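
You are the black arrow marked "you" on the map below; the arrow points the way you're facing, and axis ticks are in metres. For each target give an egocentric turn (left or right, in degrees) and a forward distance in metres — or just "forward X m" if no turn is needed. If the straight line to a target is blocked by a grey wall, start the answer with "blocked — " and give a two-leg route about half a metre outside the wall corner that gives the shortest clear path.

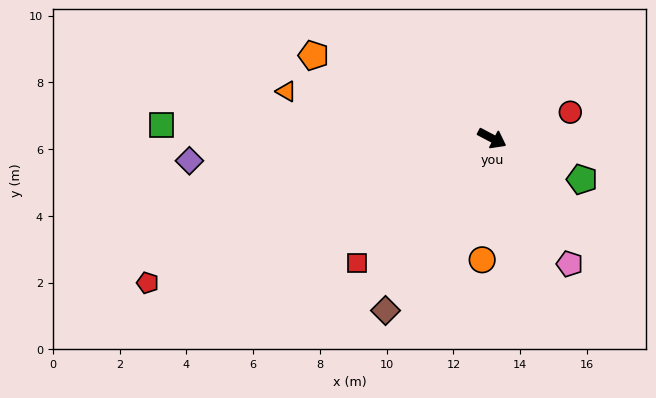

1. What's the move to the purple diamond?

turn right 148°, forward 9.1 m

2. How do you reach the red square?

turn right 109°, forward 5.5 m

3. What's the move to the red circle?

turn left 46°, forward 2.5 m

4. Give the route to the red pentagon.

turn right 129°, forward 11.2 m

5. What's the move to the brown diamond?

turn right 94°, forward 6.1 m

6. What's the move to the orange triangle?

turn right 165°, forward 6.3 m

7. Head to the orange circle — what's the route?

turn right 67°, forward 3.7 m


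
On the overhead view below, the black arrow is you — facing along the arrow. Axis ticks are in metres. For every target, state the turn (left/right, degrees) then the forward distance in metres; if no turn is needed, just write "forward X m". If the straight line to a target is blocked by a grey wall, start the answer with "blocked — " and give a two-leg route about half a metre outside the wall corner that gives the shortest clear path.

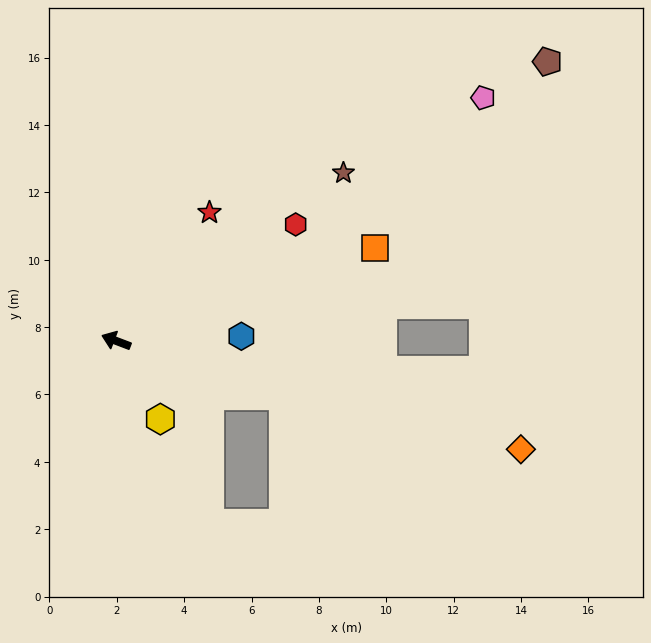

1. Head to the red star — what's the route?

turn right 105°, forward 4.7 m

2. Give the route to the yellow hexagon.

turn left 140°, forward 2.7 m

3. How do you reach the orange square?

turn right 139°, forward 8.2 m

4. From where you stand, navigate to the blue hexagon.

turn right 157°, forward 3.7 m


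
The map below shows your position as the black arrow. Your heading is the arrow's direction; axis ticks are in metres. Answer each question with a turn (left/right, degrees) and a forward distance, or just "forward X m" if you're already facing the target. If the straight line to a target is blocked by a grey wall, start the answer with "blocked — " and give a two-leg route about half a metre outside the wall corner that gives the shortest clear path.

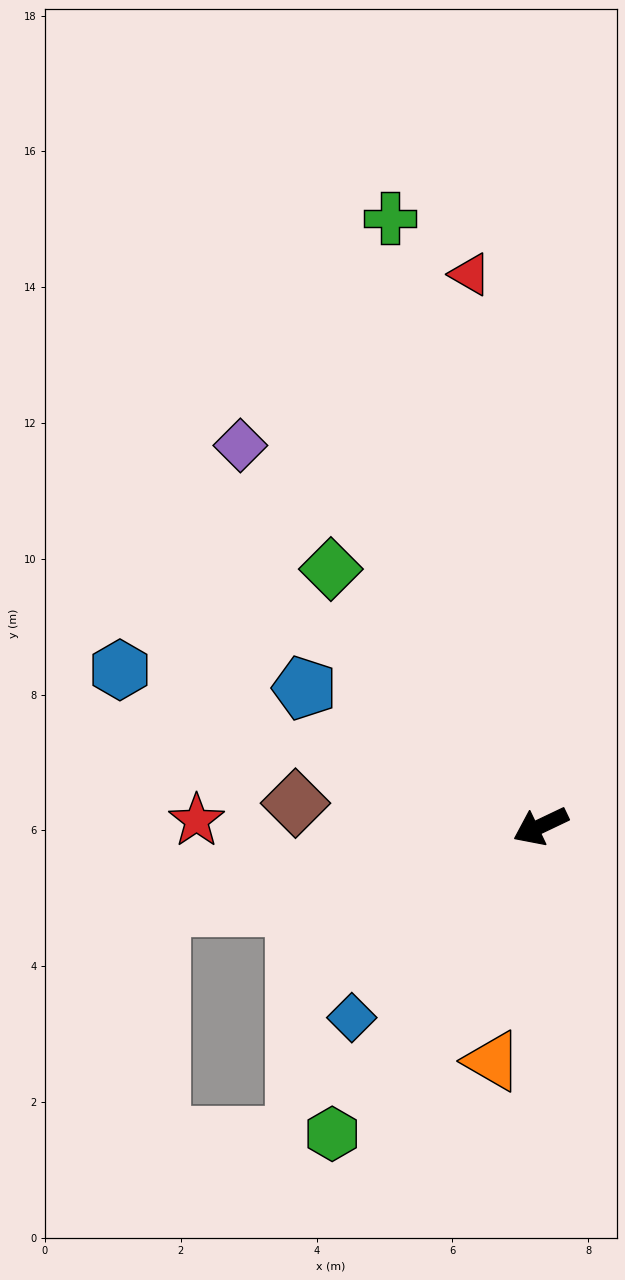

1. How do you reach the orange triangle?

turn left 53°, forward 3.5 m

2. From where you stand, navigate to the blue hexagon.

turn right 46°, forward 6.6 m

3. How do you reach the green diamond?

turn right 76°, forward 4.9 m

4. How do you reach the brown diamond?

turn right 31°, forward 3.6 m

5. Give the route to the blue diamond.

turn left 20°, forward 4.0 m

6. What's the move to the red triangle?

turn right 108°, forward 8.2 m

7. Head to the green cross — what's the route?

turn right 102°, forward 9.2 m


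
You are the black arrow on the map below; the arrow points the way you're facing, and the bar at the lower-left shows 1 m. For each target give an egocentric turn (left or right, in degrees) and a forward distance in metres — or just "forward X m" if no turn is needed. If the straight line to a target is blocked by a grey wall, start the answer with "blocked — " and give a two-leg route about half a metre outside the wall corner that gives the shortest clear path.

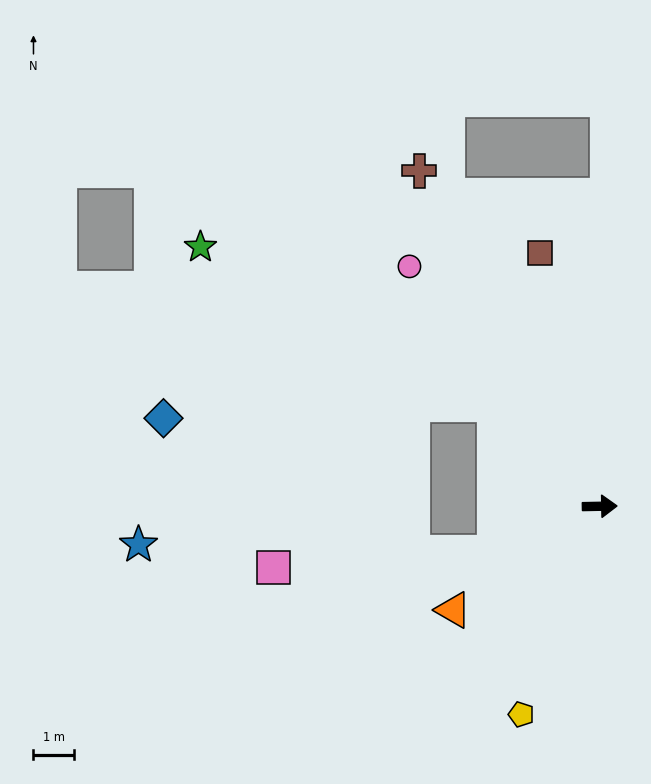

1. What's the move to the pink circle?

turn left 127°, forward 7.6 m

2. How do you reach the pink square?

blocked — turn right 157°, forward 2.9 m, then turn right 20°, forward 5.5 m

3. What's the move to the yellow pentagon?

turn right 112°, forward 5.5 m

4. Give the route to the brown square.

turn left 102°, forward 6.4 m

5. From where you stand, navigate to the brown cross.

turn left 117°, forward 9.4 m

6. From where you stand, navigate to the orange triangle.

turn right 146°, forward 4.4 m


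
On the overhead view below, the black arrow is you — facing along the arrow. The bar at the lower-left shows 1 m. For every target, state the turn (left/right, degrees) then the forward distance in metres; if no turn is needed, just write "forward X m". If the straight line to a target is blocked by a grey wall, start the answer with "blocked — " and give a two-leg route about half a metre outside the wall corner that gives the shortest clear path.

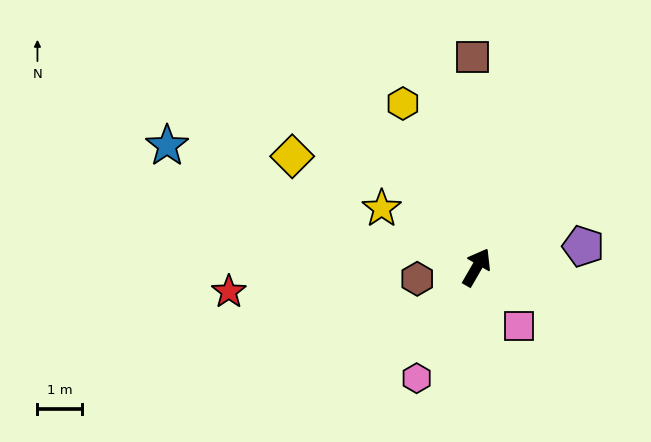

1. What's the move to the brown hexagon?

turn left 131°, forward 1.4 m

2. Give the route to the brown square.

turn left 31°, forward 4.7 m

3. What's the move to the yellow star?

turn left 88°, forward 2.5 m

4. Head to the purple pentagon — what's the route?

turn right 49°, forward 2.4 m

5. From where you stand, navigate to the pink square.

turn right 114°, forward 1.6 m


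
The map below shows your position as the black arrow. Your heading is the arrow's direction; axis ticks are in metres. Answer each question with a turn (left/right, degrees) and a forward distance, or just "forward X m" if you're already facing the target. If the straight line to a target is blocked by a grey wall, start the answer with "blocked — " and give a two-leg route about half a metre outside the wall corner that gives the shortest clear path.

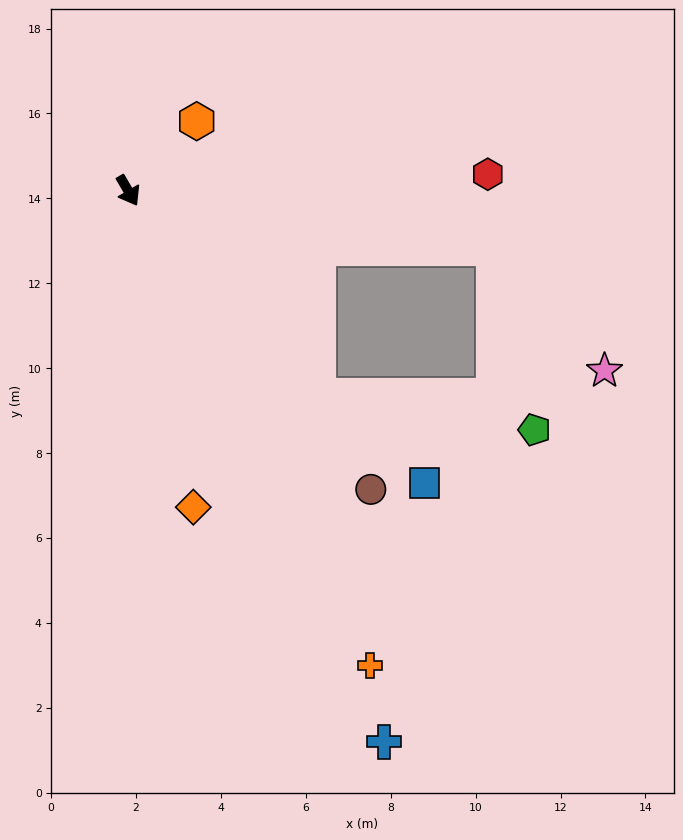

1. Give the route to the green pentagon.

blocked — turn left 12°, forward 6.6 m, then turn left 39°, forward 5.2 m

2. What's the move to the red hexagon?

turn left 62°, forward 8.5 m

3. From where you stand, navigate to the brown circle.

turn left 9°, forward 9.1 m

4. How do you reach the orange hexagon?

turn left 105°, forward 2.3 m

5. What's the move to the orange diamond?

turn right 19°, forward 7.6 m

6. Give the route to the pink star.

blocked — turn left 51°, forward 8.7 m, then turn right 39°, forward 3.9 m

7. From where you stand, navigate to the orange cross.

turn right 3°, forward 12.6 m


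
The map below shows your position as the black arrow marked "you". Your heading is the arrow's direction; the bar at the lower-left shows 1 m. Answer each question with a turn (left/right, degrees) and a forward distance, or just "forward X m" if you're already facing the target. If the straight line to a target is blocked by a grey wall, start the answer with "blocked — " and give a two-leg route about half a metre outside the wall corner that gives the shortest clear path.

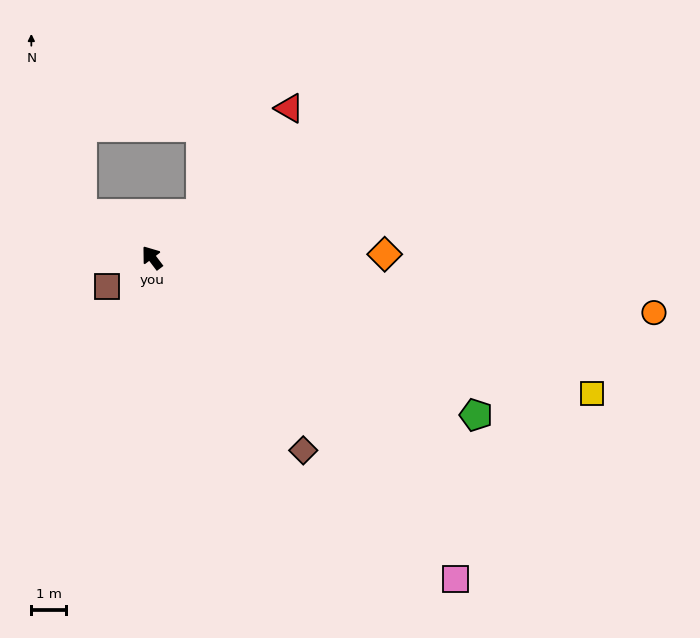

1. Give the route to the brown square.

turn left 86°, forward 1.6 m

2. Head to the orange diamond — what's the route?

turn right 126°, forward 6.8 m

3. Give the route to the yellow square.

turn right 144°, forward 13.4 m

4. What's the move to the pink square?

turn right 174°, forward 12.9 m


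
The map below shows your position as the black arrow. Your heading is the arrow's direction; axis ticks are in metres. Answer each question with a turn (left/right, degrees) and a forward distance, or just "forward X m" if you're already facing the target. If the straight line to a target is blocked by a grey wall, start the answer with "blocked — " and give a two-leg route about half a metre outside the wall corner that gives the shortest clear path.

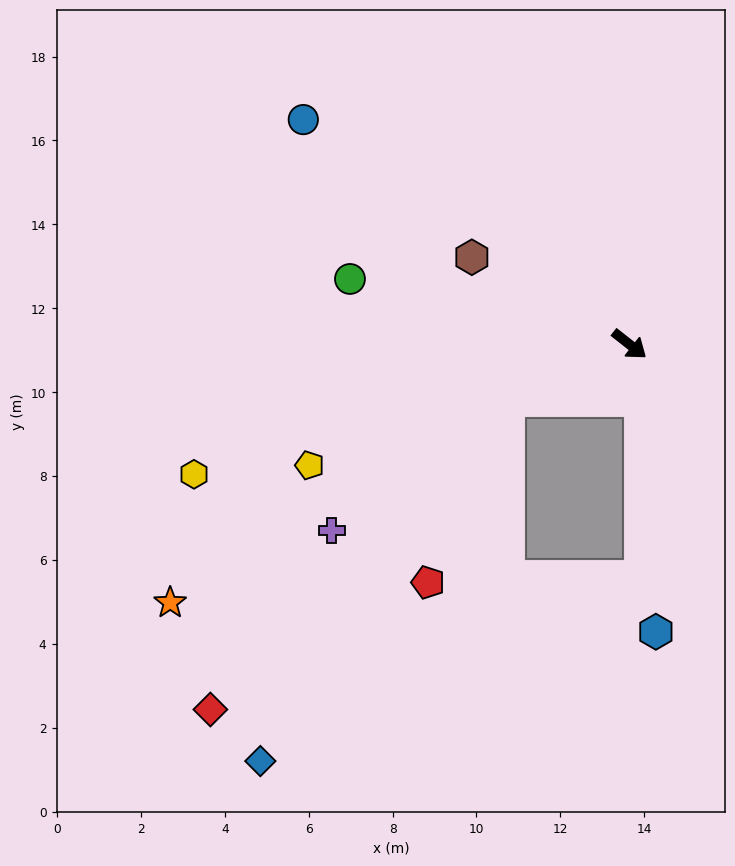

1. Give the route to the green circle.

turn right 155°, forward 6.8 m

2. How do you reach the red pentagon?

blocked — turn right 117°, forward 3.2 m, then turn left 42°, forward 4.8 m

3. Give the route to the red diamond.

blocked — turn right 117°, forward 3.2 m, then turn left 21°, forward 10.2 m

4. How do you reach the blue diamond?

blocked — turn right 117°, forward 3.2 m, then turn left 31°, forward 10.4 m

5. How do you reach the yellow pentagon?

turn right 121°, forward 8.2 m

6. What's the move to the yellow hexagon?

turn right 125°, forward 10.8 m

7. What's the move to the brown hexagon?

turn right 171°, forward 4.3 m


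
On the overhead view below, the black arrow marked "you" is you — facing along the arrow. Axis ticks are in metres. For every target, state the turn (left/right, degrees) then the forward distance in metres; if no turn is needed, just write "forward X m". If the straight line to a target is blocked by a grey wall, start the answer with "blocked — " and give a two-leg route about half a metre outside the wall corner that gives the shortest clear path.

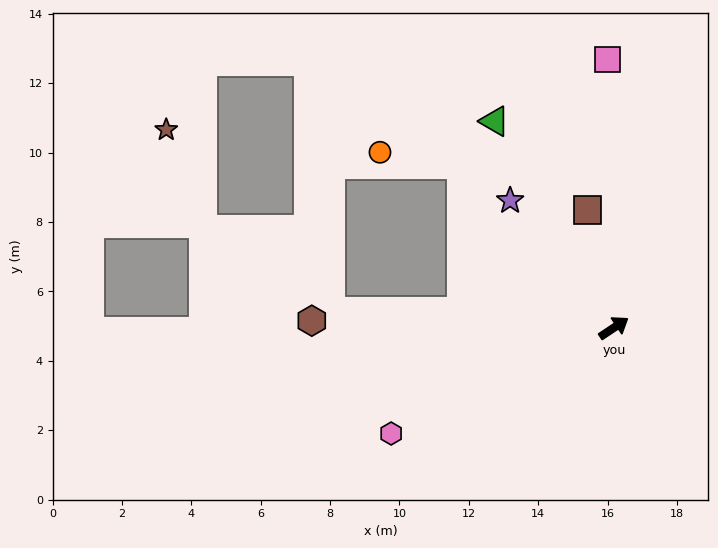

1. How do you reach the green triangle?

turn left 86°, forward 6.9 m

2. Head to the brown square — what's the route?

turn left 69°, forward 3.5 m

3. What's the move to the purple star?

turn left 96°, forward 4.7 m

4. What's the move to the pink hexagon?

turn left 172°, forward 7.1 m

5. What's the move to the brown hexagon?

turn left 145°, forward 8.7 m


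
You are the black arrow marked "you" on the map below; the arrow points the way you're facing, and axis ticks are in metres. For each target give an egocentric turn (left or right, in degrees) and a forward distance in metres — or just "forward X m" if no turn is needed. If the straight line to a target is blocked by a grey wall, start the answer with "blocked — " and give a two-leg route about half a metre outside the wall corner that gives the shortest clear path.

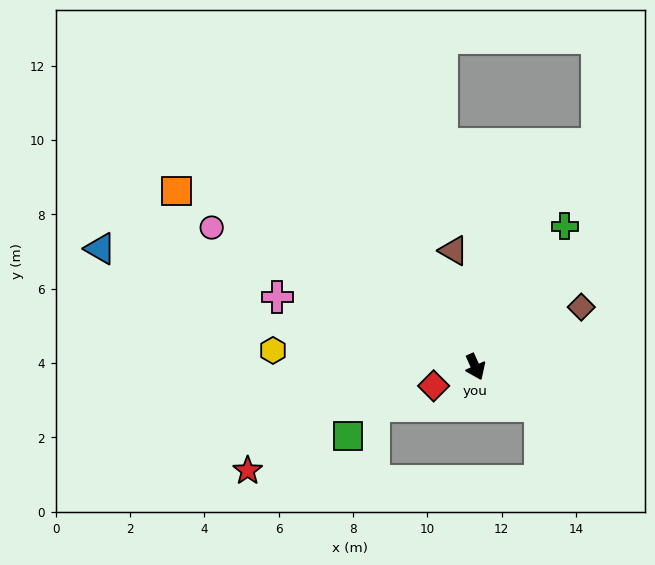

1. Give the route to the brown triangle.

turn left 166°, forward 3.2 m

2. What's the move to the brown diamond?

turn left 95°, forward 3.3 m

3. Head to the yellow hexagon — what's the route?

turn right 119°, forward 5.5 m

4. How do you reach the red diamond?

turn right 90°, forward 1.2 m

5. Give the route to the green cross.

turn left 123°, forward 4.5 m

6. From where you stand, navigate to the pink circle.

turn right 142°, forward 8.0 m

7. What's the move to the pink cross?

turn right 134°, forward 5.7 m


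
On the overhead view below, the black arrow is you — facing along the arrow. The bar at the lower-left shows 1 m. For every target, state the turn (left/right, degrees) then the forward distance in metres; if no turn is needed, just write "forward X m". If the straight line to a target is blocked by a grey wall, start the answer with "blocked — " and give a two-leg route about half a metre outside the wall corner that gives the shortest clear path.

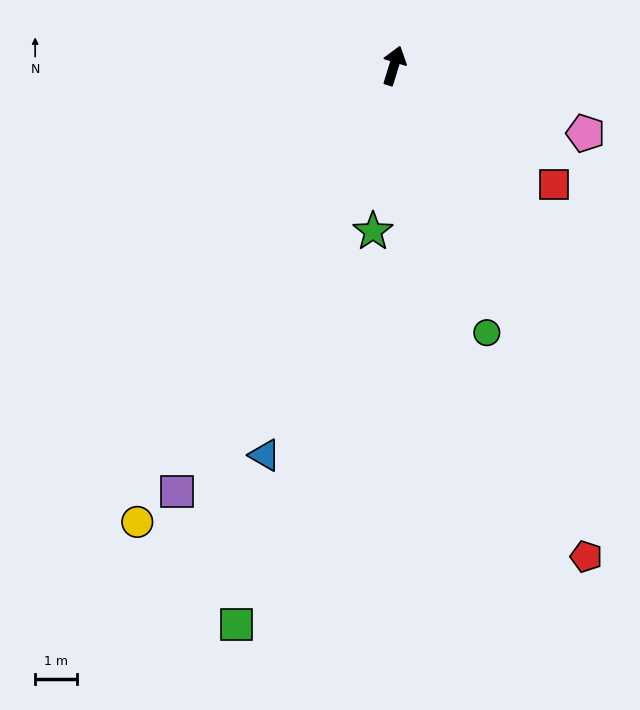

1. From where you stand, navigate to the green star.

turn right 170°, forward 4.0 m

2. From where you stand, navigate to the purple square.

turn left 170°, forward 11.4 m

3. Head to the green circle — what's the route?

turn right 144°, forward 6.7 m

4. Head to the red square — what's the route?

turn right 109°, forward 4.7 m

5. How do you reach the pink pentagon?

turn right 92°, forward 4.8 m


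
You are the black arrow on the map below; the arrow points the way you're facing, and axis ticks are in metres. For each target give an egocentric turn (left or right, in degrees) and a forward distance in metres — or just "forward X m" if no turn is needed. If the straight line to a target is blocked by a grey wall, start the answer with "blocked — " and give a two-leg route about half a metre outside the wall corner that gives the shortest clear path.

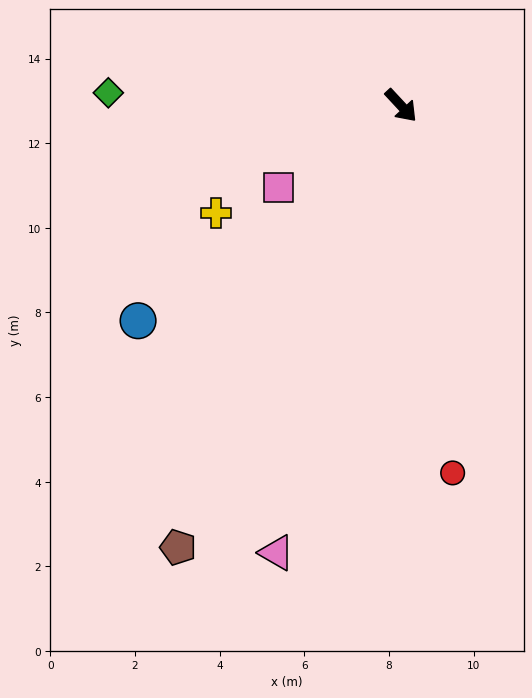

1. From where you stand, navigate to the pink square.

turn right 99°, forward 3.5 m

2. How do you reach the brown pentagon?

turn right 70°, forward 11.7 m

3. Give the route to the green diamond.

turn right 135°, forward 6.9 m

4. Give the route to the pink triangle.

turn right 58°, forward 11.0 m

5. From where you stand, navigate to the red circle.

turn right 35°, forward 8.8 m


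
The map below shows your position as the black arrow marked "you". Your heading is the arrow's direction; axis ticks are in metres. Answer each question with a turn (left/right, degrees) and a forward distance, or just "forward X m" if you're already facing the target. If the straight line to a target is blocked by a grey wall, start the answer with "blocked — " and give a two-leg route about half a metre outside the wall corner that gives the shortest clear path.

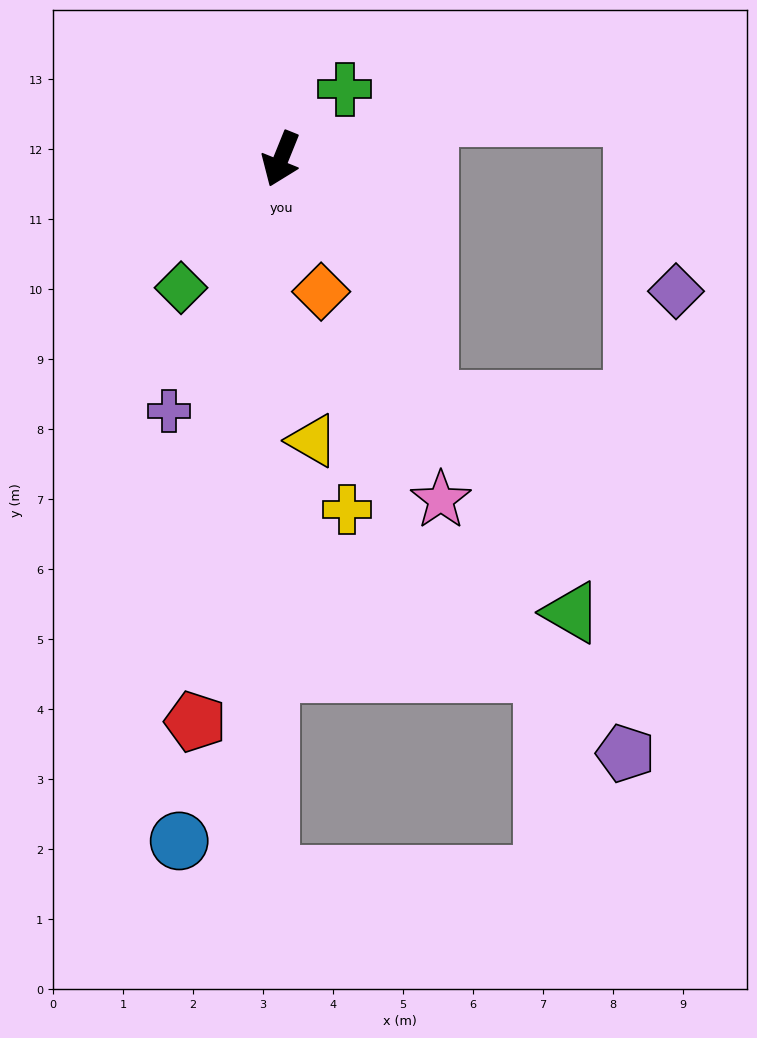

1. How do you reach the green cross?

turn left 159°, forward 1.4 m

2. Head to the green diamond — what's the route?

turn right 16°, forward 2.3 m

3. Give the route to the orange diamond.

turn left 39°, forward 2.0 m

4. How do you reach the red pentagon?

turn left 13°, forward 8.1 m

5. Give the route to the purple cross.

forward 3.9 m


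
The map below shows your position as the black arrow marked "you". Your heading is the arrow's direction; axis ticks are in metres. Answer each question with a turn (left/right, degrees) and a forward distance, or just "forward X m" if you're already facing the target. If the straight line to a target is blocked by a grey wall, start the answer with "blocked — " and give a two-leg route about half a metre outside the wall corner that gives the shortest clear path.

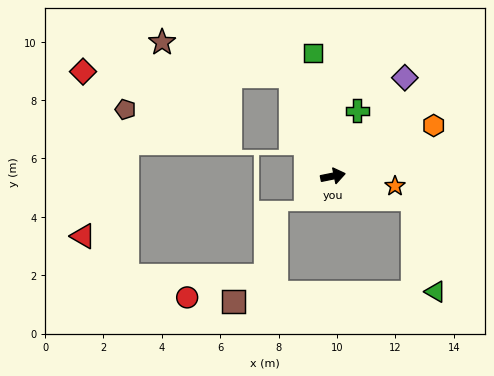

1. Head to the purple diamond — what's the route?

turn left 42°, forward 4.2 m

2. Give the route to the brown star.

blocked — turn left 101°, forward 3.7 m, then turn left 53°, forward 4.6 m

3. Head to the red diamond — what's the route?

blocked — turn left 101°, forward 3.7 m, then turn left 66°, forward 7.1 m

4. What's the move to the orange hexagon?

turn left 15°, forward 3.9 m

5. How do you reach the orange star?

turn right 21°, forward 2.2 m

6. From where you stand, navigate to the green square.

turn left 88°, forward 4.3 m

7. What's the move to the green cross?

turn left 58°, forward 2.4 m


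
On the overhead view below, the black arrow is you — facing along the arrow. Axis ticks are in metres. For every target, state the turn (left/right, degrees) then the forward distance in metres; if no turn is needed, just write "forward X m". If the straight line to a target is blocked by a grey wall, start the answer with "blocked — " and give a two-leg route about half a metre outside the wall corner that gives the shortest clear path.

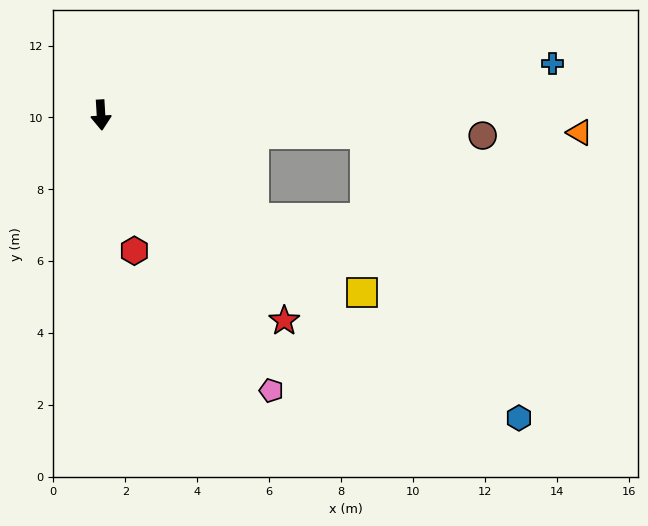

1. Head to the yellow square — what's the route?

turn left 52°, forward 8.8 m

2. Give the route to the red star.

turn left 38°, forward 7.7 m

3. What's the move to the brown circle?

turn left 84°, forward 10.6 m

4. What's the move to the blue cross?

turn left 93°, forward 12.6 m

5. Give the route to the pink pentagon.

turn left 28°, forward 9.0 m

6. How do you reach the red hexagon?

turn left 10°, forward 3.9 m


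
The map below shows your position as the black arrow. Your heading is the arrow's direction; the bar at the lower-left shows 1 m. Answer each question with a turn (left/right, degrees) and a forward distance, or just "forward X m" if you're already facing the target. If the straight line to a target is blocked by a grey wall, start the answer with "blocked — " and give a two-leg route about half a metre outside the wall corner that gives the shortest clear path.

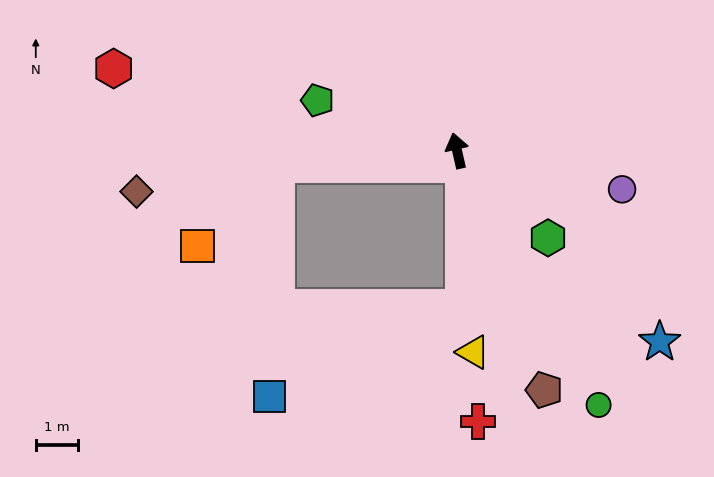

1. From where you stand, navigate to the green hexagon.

turn right 147°, forward 3.0 m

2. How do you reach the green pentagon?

turn left 57°, forward 3.5 m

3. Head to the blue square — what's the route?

blocked — turn left 82°, forward 4.3 m, then turn left 83°, forward 5.5 m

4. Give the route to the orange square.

blocked — turn left 82°, forward 4.3 m, then turn left 41°, forward 2.7 m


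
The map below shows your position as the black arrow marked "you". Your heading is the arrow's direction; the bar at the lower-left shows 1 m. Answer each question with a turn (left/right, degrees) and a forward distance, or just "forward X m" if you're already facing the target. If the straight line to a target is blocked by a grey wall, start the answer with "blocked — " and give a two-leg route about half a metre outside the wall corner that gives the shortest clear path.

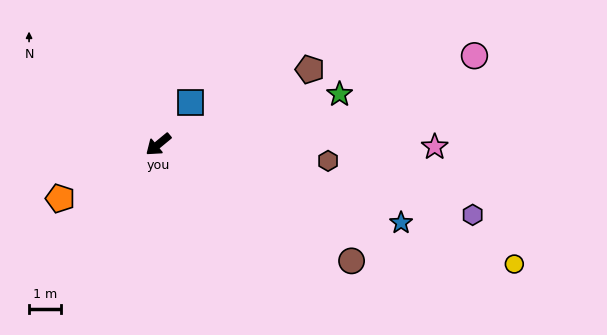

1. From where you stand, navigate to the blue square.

turn right 167°, forward 1.7 m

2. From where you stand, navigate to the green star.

turn left 156°, forward 5.9 m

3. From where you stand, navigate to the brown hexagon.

turn left 135°, forward 5.4 m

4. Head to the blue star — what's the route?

turn left 123°, forward 8.1 m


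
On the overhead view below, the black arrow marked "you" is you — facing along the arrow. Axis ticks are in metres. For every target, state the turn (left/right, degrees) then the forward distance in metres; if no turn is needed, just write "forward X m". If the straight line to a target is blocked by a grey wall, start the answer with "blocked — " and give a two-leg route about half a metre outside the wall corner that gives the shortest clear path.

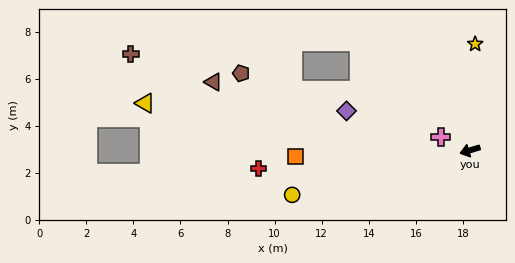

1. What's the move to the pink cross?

turn right 41°, forward 1.4 m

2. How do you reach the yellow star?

turn right 110°, forward 4.5 m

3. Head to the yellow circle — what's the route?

turn right 3°, forward 7.8 m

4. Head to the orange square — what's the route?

turn right 15°, forward 7.4 m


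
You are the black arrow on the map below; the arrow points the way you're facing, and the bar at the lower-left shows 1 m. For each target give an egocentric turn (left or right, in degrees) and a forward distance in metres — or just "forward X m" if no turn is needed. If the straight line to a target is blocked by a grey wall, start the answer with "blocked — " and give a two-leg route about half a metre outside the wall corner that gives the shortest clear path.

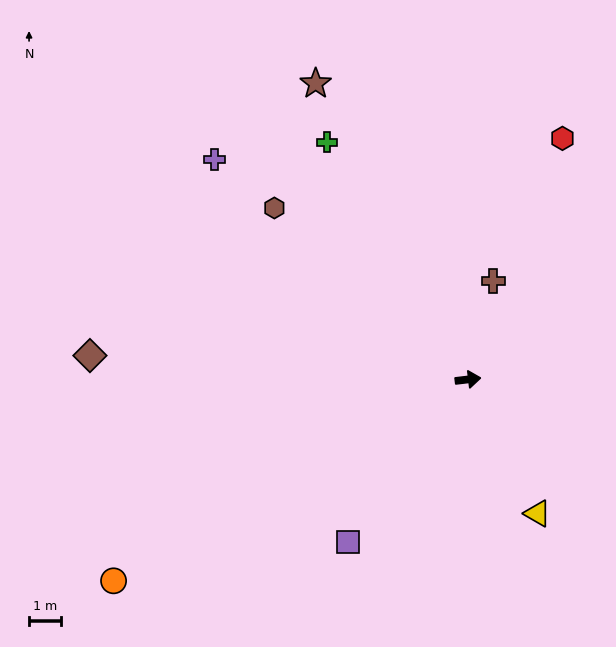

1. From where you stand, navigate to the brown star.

turn left 110°, forward 10.5 m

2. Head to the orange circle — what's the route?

turn right 157°, forward 12.9 m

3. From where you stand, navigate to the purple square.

turn right 133°, forward 6.4 m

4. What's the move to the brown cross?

turn left 69°, forward 3.2 m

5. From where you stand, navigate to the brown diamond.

turn left 170°, forward 12.0 m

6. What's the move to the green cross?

turn left 114°, forward 8.7 m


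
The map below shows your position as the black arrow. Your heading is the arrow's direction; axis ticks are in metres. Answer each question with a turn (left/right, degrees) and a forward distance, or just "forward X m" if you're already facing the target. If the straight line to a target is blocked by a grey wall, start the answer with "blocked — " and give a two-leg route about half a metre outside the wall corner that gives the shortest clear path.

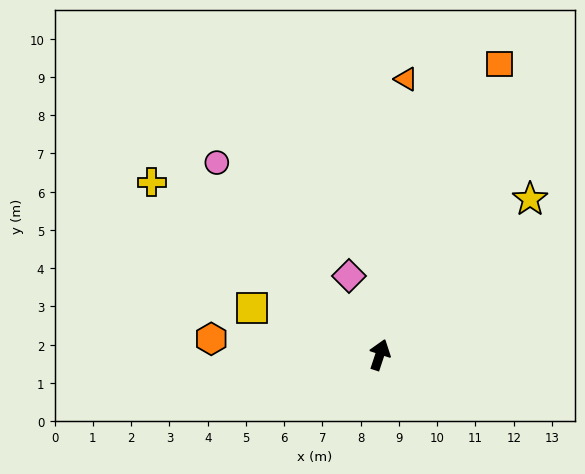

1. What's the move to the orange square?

turn right 4°, forward 8.2 m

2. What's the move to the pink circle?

turn left 59°, forward 6.6 m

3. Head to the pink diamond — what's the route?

turn left 40°, forward 2.2 m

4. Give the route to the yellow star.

turn right 26°, forward 5.7 m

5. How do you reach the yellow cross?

turn left 71°, forward 7.5 m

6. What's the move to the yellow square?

turn left 88°, forward 3.6 m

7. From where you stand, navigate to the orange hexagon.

turn left 103°, forward 4.4 m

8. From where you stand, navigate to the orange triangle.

turn left 13°, forward 7.2 m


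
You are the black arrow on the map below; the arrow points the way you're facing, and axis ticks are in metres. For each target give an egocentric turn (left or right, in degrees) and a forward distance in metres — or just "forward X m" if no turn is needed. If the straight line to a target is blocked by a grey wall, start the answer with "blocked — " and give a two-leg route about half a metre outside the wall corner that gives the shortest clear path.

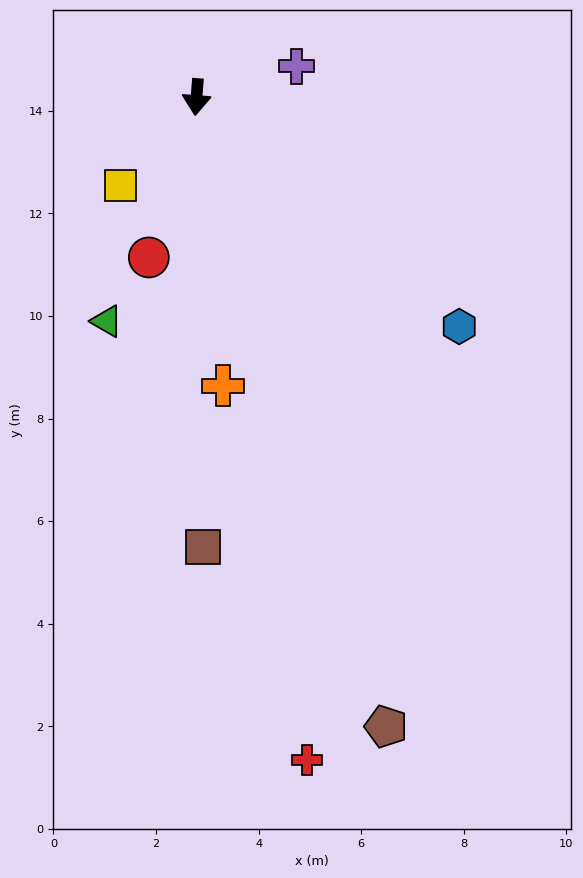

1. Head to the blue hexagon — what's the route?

turn left 53°, forward 6.8 m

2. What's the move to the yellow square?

turn right 36°, forward 2.3 m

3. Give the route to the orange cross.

turn left 10°, forward 5.6 m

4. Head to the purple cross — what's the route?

turn left 112°, forward 2.0 m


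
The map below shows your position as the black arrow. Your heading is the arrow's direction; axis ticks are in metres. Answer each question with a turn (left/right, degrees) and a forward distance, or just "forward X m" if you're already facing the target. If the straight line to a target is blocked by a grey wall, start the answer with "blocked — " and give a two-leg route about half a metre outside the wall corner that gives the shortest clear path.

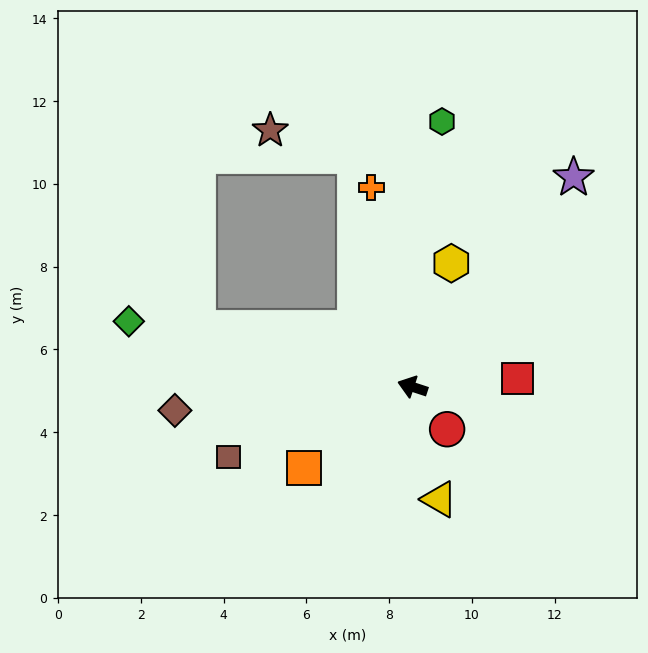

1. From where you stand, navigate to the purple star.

turn right 109°, forward 6.4 m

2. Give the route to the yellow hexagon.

turn right 89°, forward 3.1 m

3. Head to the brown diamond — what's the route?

turn left 24°, forward 5.8 m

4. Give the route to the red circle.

turn left 147°, forward 1.3 m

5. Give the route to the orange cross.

turn right 60°, forward 4.9 m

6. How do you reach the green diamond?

turn left 5°, forward 7.0 m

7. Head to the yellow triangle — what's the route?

turn left 121°, forward 2.8 m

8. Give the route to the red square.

turn right 157°, forward 2.6 m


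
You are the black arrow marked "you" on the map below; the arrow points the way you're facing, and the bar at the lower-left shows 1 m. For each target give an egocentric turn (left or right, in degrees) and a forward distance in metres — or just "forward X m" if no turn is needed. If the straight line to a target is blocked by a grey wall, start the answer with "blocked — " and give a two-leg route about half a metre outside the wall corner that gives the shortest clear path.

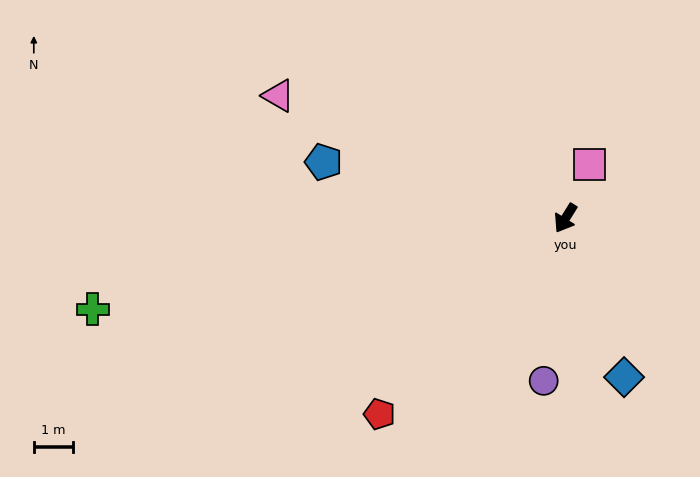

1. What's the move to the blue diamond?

turn left 52°, forward 4.3 m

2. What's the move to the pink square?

turn right 172°, forward 1.5 m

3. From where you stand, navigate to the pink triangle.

turn right 81°, forward 7.9 m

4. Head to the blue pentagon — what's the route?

turn right 71°, forward 6.3 m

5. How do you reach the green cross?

turn right 47°, forward 12.2 m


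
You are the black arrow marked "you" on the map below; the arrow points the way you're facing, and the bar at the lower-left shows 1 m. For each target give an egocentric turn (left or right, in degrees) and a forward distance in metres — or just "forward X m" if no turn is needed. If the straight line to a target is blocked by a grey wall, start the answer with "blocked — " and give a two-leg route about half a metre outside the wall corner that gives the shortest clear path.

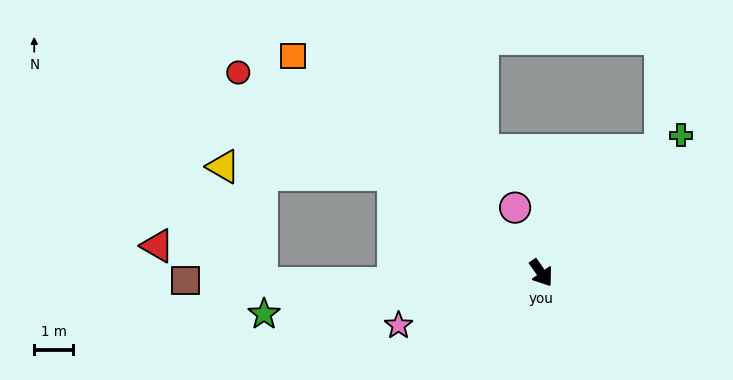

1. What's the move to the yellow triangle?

blocked — turn right 159°, forward 4.5 m, then turn left 31°, forward 4.4 m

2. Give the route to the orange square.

turn right 167°, forward 8.4 m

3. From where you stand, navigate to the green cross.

turn left 99°, forward 5.0 m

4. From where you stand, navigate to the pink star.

turn right 105°, forward 3.9 m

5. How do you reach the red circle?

turn right 159°, forward 9.3 m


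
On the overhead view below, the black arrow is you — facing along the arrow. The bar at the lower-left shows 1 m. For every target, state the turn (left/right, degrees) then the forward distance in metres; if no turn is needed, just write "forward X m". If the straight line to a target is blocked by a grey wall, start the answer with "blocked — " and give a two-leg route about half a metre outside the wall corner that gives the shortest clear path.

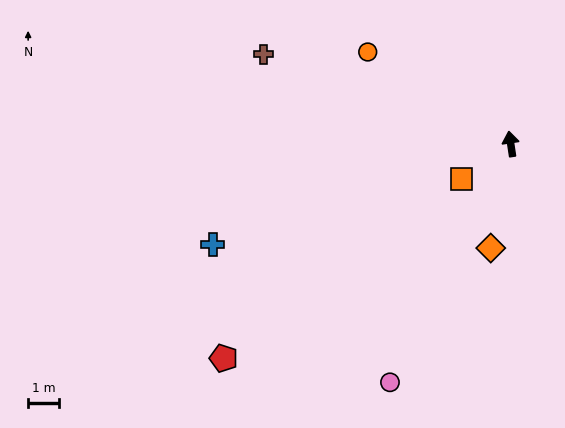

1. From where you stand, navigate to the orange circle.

turn left 49°, forward 5.6 m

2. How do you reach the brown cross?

turn left 61°, forward 8.6 m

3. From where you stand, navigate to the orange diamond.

turn left 161°, forward 3.5 m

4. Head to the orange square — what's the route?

turn left 117°, forward 2.0 m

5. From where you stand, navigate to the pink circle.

turn left 145°, forward 8.7 m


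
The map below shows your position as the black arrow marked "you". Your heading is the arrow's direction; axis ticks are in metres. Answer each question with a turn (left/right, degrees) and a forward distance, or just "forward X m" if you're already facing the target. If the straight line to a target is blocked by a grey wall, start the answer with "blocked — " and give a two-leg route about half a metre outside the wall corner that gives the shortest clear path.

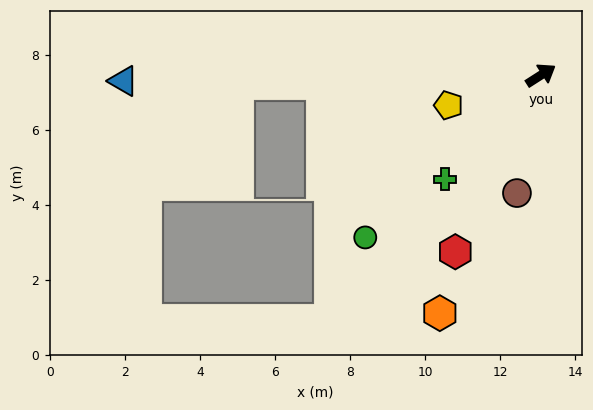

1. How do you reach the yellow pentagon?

turn left 165°, forward 2.6 m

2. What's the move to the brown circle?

turn right 134°, forward 3.2 m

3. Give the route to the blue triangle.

turn left 148°, forward 11.1 m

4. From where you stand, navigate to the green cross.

turn right 165°, forward 3.8 m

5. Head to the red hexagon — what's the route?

turn right 148°, forward 5.2 m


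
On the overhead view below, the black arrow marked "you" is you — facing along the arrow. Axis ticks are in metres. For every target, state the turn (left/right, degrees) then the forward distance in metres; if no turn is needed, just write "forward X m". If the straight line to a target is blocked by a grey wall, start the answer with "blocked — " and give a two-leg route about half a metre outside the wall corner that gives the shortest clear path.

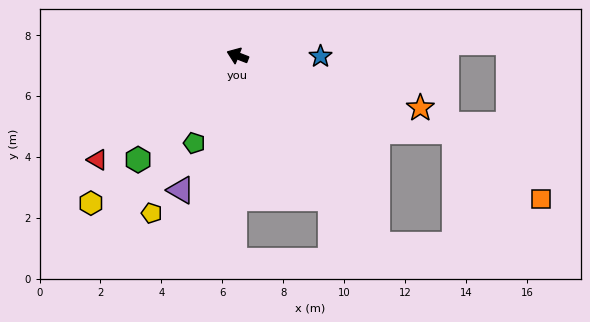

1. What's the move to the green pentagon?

turn left 85°, forward 3.2 m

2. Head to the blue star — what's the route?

turn right 159°, forward 2.7 m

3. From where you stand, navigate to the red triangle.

turn left 58°, forward 5.7 m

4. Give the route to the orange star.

turn right 175°, forward 6.2 m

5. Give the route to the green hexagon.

turn left 67°, forward 4.7 m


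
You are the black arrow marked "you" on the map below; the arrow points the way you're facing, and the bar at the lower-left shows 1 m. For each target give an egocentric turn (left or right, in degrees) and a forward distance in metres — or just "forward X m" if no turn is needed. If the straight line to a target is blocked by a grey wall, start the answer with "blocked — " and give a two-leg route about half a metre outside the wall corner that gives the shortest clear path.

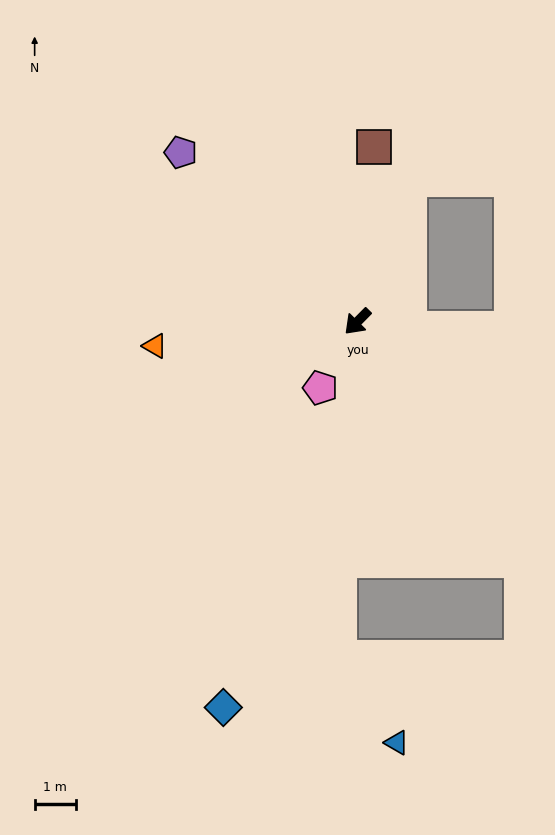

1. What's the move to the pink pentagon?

turn left 15°, forward 1.8 m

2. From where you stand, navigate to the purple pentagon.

turn right 89°, forward 5.9 m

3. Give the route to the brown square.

turn right 141°, forward 4.3 m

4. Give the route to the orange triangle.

turn right 38°, forward 4.9 m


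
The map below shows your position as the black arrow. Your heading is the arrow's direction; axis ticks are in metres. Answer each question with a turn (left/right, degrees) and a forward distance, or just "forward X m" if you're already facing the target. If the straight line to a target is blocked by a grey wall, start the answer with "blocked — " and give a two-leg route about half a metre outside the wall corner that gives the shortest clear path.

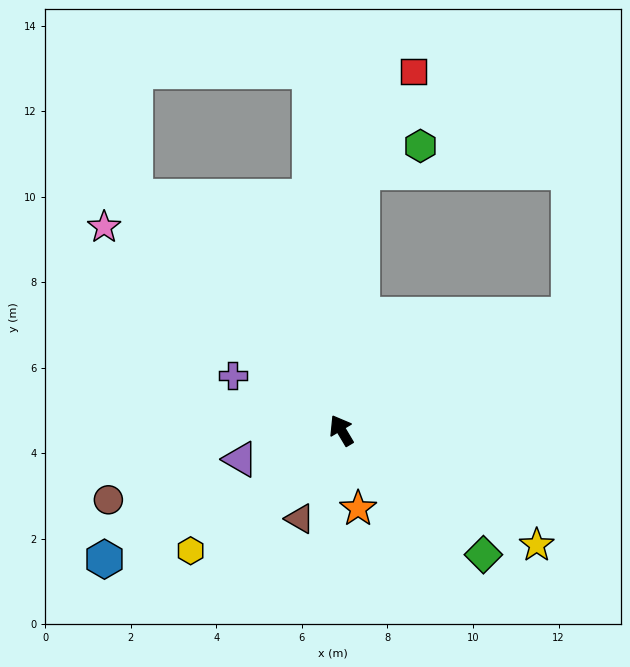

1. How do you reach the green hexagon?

blocked — turn right 35°, forward 6.1 m, then turn right 62°, forward 1.5 m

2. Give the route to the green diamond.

turn right 162°, forward 4.4 m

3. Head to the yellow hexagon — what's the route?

turn left 98°, forward 4.5 m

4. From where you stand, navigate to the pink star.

turn left 19°, forward 7.3 m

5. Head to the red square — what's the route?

blocked — turn right 35°, forward 6.1 m, then turn right 23°, forward 2.6 m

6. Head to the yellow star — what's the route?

turn right 151°, forward 5.3 m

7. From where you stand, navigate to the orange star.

turn left 161°, forward 1.9 m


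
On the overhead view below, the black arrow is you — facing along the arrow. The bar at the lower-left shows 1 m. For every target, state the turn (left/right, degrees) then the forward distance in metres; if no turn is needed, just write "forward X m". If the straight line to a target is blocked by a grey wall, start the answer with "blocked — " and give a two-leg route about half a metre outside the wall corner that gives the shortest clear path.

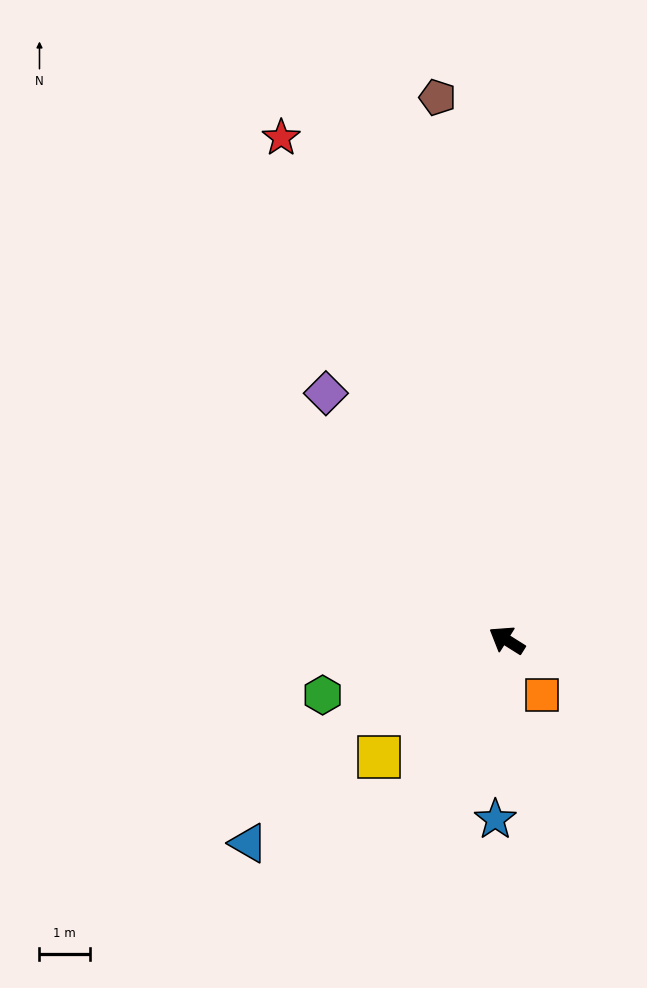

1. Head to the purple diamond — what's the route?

turn right 22°, forward 6.1 m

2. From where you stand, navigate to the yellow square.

turn left 74°, forward 3.5 m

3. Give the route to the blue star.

turn left 118°, forward 3.6 m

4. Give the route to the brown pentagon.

turn right 51°, forward 10.9 m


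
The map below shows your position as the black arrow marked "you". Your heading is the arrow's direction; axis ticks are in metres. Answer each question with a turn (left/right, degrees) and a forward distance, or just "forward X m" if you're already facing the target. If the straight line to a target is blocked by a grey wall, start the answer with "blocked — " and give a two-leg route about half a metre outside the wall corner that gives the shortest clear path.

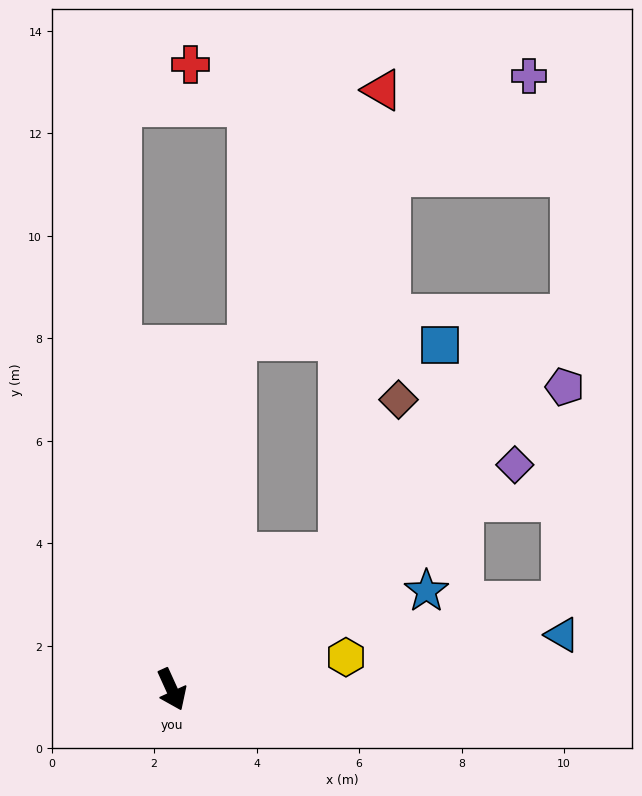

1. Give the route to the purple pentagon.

turn left 103°, forward 9.7 m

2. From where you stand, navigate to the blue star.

turn left 87°, forward 5.3 m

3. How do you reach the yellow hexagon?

turn left 76°, forward 3.5 m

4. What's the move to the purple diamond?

turn left 99°, forward 8.0 m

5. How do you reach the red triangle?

blocked — turn left 104°, forward 4.2 m, then turn left 46°, forward 9.1 m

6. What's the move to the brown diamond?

blocked — turn left 104°, forward 4.2 m, then turn left 31°, forward 3.2 m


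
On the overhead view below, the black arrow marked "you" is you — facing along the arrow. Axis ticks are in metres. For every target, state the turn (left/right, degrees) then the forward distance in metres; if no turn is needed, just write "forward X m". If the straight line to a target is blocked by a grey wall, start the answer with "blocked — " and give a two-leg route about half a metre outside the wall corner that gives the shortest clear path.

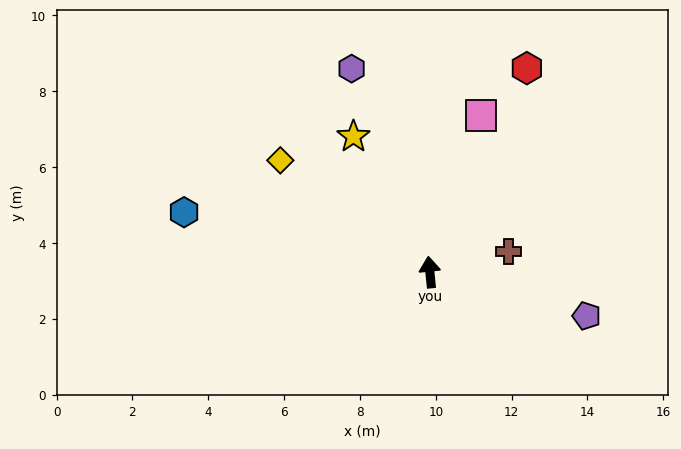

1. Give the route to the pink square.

turn right 24°, forward 4.3 m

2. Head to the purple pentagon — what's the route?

turn right 111°, forward 4.3 m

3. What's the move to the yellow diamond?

turn left 47°, forward 4.9 m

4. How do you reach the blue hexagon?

turn left 71°, forward 6.7 m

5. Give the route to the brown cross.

turn right 81°, forward 2.1 m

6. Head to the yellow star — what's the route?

turn left 24°, forward 4.1 m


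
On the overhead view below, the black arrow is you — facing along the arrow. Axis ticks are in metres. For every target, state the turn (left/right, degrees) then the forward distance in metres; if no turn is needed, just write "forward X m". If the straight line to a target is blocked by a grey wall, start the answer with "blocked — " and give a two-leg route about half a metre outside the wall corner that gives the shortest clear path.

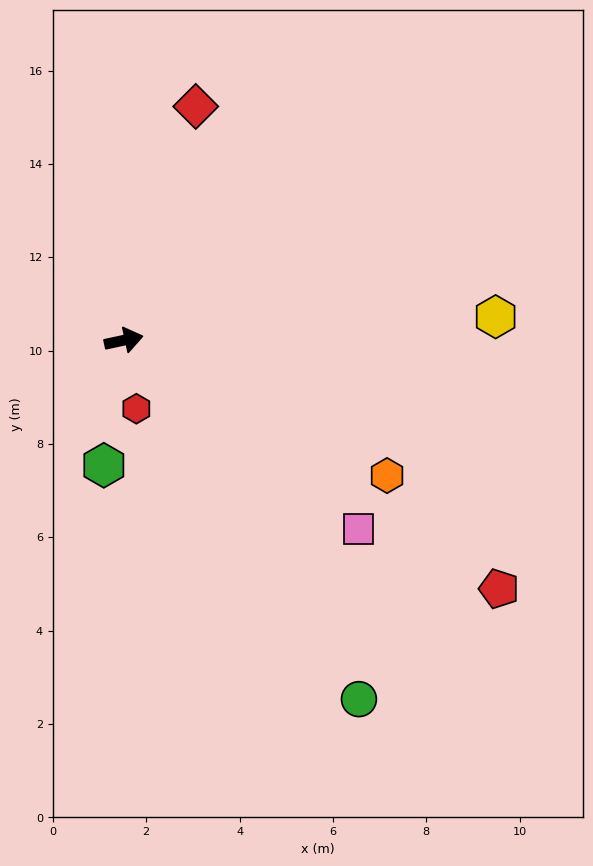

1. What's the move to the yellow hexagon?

turn right 9°, forward 8.0 m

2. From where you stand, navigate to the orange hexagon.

turn right 39°, forward 6.3 m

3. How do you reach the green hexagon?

turn right 111°, forward 2.7 m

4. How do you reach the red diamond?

turn left 61°, forward 5.2 m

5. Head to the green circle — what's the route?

turn right 69°, forward 9.2 m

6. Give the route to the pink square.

turn right 51°, forward 6.5 m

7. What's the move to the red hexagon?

turn right 92°, forward 1.5 m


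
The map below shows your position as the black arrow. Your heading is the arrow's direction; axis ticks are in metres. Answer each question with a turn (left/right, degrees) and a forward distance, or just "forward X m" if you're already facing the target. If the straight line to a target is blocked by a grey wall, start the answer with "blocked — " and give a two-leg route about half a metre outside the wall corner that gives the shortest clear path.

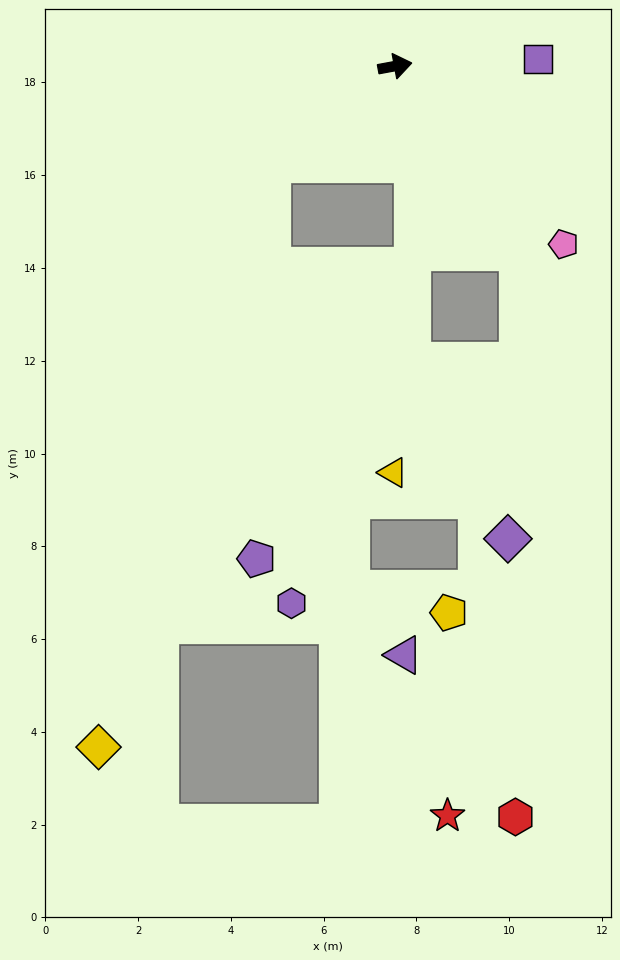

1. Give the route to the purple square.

turn right 8°, forward 3.1 m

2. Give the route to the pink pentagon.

turn right 57°, forward 5.3 m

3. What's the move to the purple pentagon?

blocked — turn right 152°, forward 3.4 m, then turn left 49°, forward 8.5 m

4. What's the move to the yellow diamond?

blocked — turn right 152°, forward 3.4 m, then turn left 35°, forward 13.1 m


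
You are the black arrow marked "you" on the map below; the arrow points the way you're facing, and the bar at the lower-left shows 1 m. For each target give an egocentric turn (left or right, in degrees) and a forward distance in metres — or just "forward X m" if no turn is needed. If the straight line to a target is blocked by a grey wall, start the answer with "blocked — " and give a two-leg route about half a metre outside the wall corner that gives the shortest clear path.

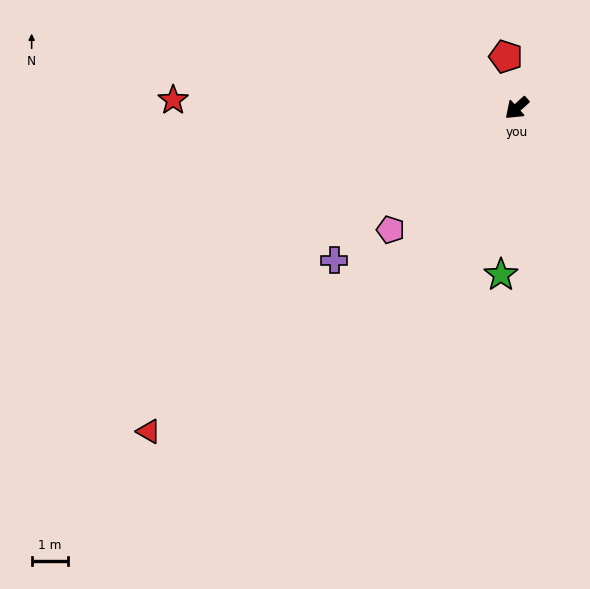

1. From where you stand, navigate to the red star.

turn right 43°, forward 9.4 m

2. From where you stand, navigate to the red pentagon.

turn right 120°, forward 1.4 m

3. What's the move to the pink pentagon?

forward 4.8 m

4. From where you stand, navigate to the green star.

turn left 42°, forward 4.6 m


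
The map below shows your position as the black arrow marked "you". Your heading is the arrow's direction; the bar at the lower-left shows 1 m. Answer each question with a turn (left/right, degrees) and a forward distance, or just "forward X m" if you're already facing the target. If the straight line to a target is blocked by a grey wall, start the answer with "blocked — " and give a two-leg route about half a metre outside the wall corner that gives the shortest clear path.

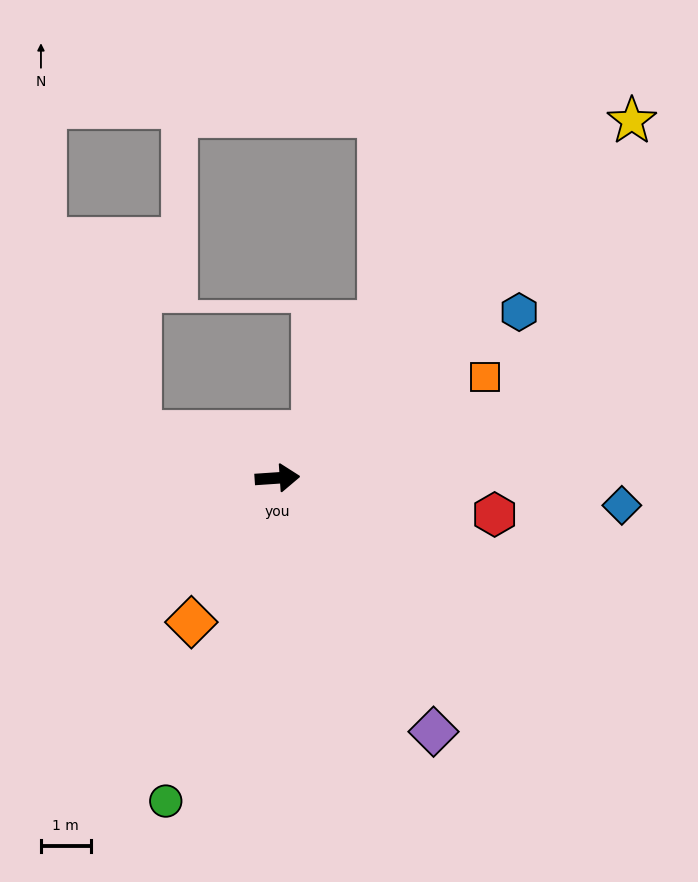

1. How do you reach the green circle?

turn right 113°, forward 6.9 m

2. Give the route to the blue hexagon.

turn left 31°, forward 5.9 m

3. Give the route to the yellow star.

turn left 41°, forward 10.1 m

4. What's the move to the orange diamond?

turn right 125°, forward 3.4 m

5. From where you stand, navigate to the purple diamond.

turn right 62°, forward 6.0 m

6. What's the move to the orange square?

turn left 22°, forward 4.6 m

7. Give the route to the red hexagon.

turn right 13°, forward 4.4 m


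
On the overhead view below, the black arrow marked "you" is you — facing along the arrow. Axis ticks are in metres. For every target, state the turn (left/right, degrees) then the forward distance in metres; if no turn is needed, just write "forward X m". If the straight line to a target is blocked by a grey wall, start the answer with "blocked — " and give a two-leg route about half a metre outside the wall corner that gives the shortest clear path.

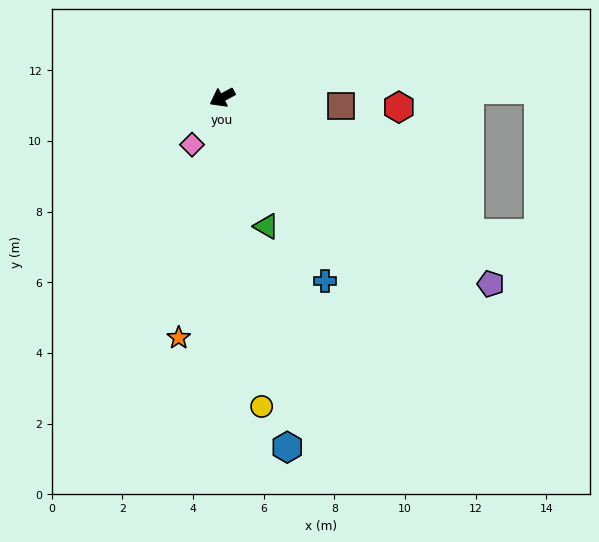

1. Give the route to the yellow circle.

turn left 69°, forward 8.8 m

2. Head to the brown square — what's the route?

turn left 148°, forward 3.4 m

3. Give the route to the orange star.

turn left 51°, forward 6.9 m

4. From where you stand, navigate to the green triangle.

turn left 81°, forward 3.9 m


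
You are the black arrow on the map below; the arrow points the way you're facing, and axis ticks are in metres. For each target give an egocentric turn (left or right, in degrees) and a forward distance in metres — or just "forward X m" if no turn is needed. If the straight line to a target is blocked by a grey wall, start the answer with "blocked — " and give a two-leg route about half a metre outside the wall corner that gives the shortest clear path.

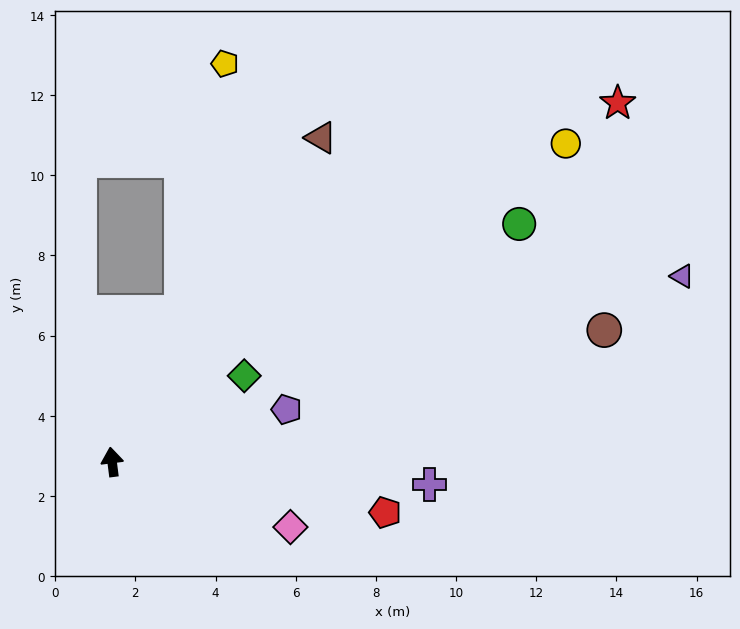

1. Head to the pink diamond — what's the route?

turn right 117°, forward 4.7 m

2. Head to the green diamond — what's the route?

turn right 64°, forward 3.9 m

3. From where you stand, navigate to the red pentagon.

turn right 108°, forward 6.9 m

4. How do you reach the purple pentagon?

turn right 81°, forward 4.5 m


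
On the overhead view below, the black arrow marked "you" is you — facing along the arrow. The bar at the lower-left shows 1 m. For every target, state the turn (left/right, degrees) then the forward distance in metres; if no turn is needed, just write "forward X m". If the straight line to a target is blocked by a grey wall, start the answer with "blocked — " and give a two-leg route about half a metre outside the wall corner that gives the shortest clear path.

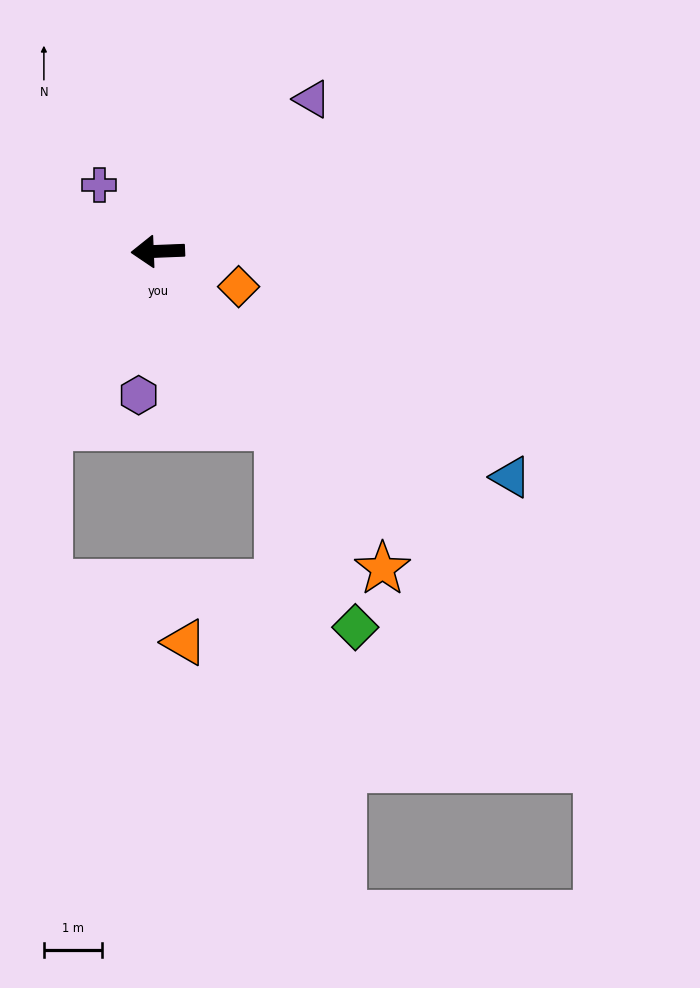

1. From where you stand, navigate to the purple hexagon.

turn left 80°, forward 2.5 m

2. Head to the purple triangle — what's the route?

turn right 138°, forward 3.8 m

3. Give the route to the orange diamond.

turn left 154°, forward 1.5 m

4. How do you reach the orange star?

turn left 123°, forward 6.7 m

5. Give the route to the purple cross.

turn right 51°, forward 1.5 m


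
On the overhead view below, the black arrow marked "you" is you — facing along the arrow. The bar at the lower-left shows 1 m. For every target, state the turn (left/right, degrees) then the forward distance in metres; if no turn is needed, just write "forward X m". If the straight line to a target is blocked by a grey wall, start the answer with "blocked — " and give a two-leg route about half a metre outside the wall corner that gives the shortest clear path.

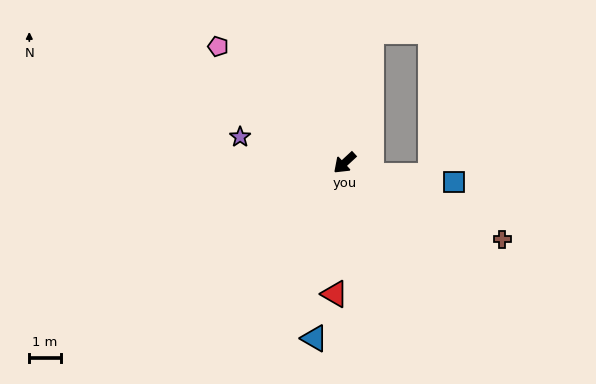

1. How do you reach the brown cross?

turn left 111°, forward 5.6 m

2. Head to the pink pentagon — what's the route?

turn right 85°, forward 5.5 m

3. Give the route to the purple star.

turn right 57°, forward 3.4 m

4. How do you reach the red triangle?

turn left 43°, forward 4.2 m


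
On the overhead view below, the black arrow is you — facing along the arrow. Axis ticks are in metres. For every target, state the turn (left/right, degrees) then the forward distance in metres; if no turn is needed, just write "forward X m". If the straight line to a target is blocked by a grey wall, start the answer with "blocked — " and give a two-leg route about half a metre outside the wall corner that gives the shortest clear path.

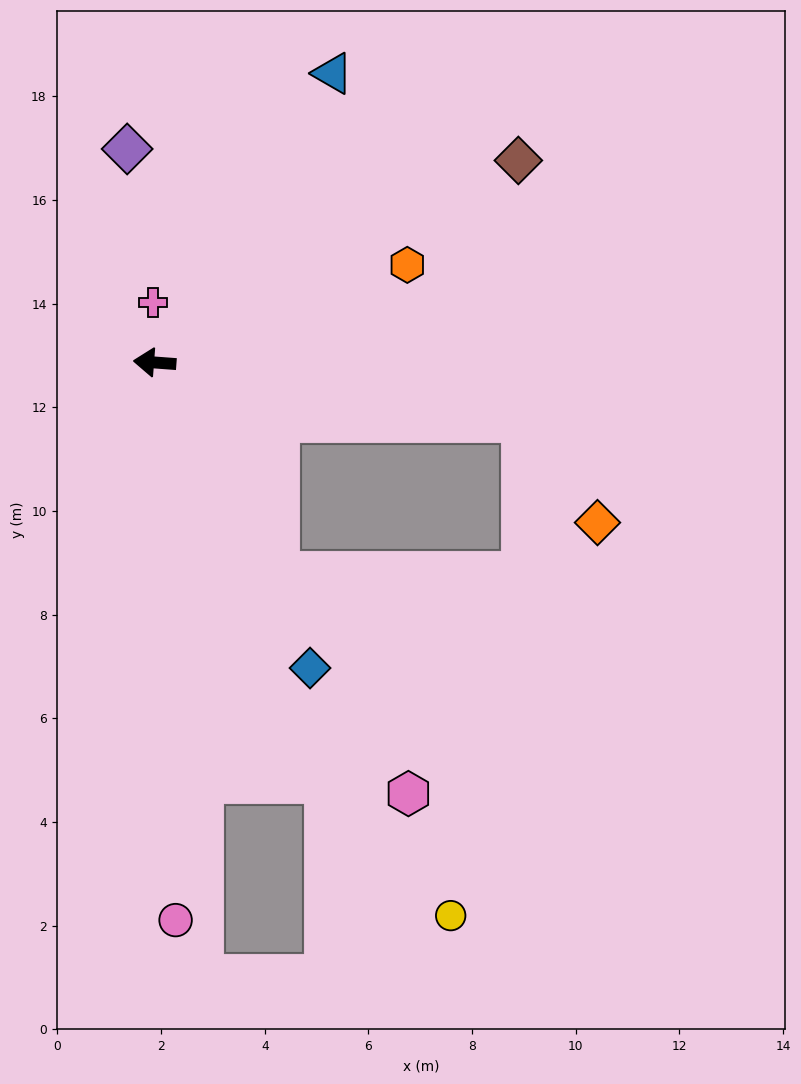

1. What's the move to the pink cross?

turn right 84°, forward 1.2 m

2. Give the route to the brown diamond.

turn right 147°, forward 8.0 m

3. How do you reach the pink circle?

turn left 96°, forward 10.8 m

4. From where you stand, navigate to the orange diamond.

blocked — turn left 175°, forward 7.2 m, then turn right 45°, forward 2.4 m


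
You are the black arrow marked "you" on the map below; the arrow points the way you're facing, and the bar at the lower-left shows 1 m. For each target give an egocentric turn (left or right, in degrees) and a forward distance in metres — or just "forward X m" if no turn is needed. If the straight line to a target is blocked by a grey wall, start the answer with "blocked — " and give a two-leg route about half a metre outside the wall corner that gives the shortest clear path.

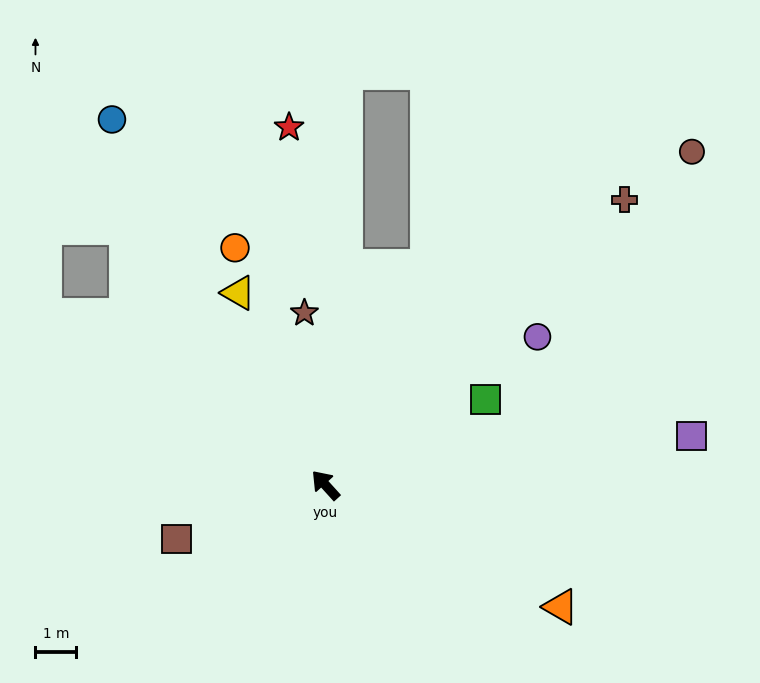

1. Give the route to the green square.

turn right 104°, forward 4.4 m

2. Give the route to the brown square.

turn left 68°, forward 3.9 m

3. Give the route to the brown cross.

turn right 89°, forward 10.1 m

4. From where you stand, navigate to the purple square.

turn right 125°, forward 9.0 m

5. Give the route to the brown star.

turn right 35°, forward 4.2 m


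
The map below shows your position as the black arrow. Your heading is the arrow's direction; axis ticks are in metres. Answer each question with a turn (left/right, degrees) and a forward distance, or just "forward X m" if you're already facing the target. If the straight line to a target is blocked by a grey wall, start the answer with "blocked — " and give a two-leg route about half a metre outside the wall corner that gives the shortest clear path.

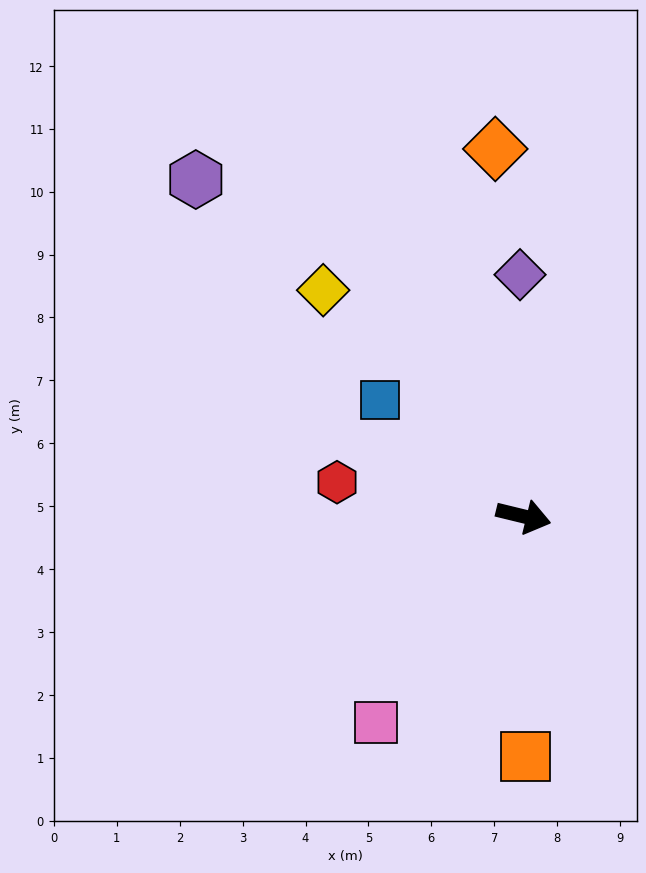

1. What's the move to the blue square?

turn left 155°, forward 2.9 m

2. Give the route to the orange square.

turn right 76°, forward 3.8 m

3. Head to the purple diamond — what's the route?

turn left 105°, forward 3.8 m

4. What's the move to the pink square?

turn right 112°, forward 4.0 m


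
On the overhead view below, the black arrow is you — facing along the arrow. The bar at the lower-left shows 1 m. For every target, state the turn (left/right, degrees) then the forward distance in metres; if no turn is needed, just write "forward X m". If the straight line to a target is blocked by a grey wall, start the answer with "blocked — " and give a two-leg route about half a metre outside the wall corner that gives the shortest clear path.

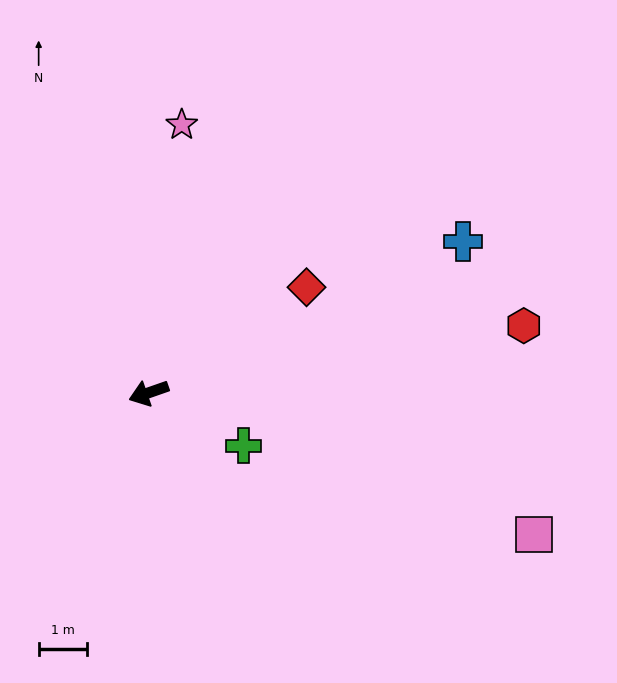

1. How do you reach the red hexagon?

turn left 171°, forward 8.0 m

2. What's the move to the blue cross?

turn right 174°, forward 7.3 m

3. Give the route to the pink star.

turn right 116°, forward 5.6 m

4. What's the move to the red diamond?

turn right 165°, forward 4.0 m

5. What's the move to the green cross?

turn left 132°, forward 2.3 m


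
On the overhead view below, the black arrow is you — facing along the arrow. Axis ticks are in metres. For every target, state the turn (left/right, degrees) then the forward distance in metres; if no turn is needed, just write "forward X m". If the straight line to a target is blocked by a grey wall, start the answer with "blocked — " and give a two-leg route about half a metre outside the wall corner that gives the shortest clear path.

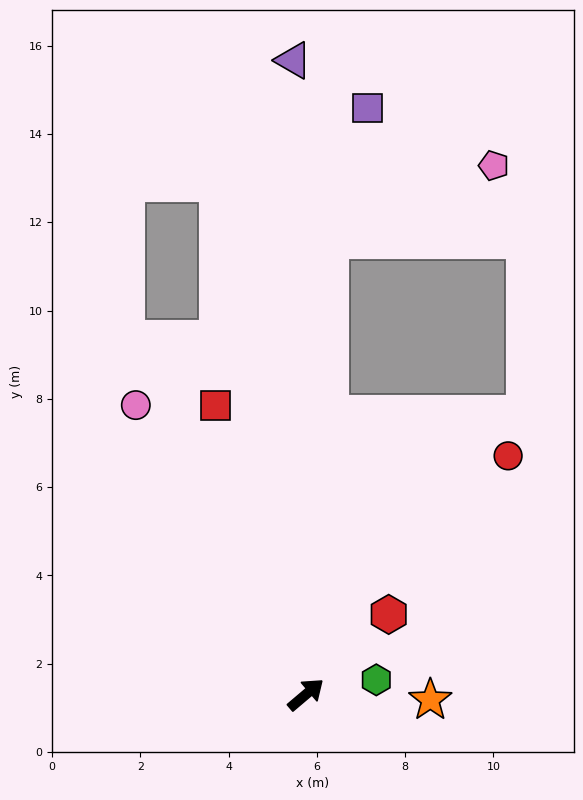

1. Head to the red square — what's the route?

turn left 67°, forward 6.9 m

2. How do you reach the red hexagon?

turn left 4°, forward 2.6 m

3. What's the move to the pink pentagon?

blocked — turn left 47°, forward 10.3 m, then turn right 63°, forward 4.1 m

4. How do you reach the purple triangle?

turn left 51°, forward 14.4 m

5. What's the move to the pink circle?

turn left 80°, forward 7.6 m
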